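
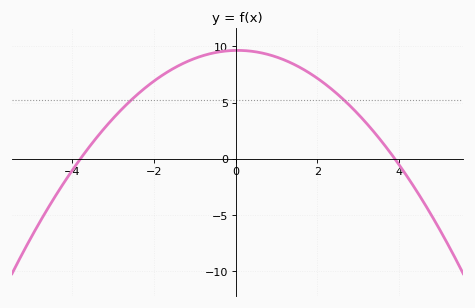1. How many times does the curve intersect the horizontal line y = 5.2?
2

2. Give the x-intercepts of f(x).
-3.8, 4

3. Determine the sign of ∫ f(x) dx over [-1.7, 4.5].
positive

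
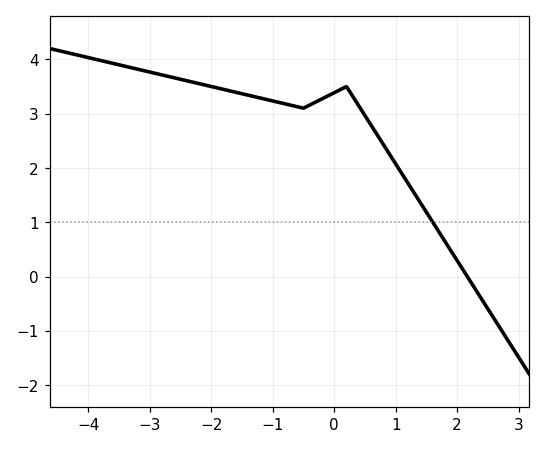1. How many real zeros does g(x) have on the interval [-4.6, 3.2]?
1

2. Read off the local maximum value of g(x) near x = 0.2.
3.5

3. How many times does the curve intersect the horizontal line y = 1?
1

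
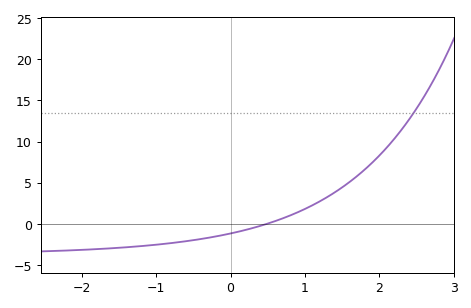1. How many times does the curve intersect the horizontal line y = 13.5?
1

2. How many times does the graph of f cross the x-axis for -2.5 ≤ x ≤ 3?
1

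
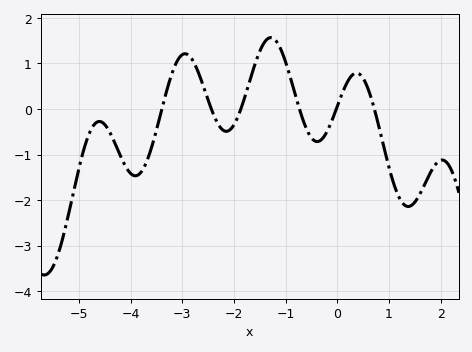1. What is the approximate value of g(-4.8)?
-0.534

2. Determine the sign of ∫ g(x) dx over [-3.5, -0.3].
positive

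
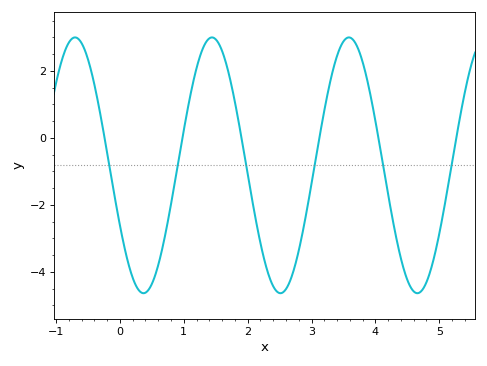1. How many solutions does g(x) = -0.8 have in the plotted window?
6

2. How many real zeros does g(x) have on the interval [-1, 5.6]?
6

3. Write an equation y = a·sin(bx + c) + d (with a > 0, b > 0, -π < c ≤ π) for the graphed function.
y = 3.82sin(2.9x - 2.7) - 0.82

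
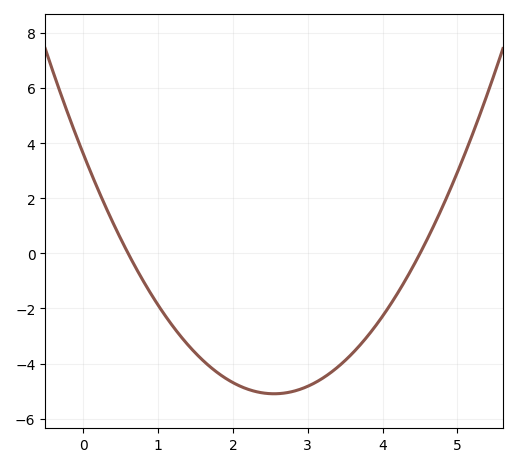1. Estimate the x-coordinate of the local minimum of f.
2.55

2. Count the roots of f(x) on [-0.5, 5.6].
2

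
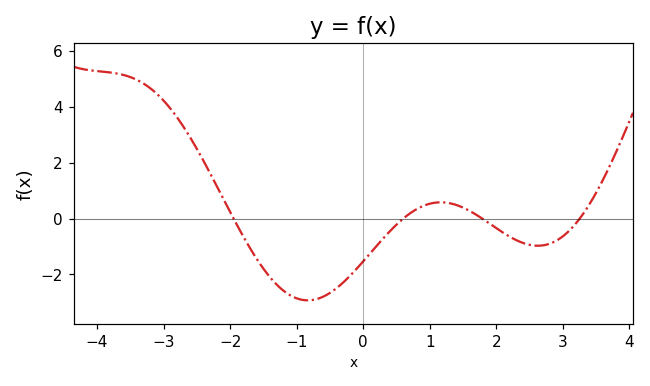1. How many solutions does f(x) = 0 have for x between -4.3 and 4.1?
4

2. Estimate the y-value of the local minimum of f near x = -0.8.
-2.93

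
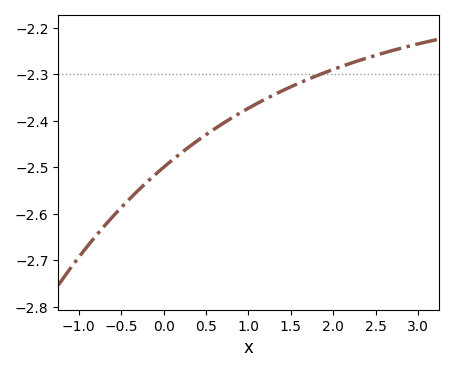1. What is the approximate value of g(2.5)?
-2.26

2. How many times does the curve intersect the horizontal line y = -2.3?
1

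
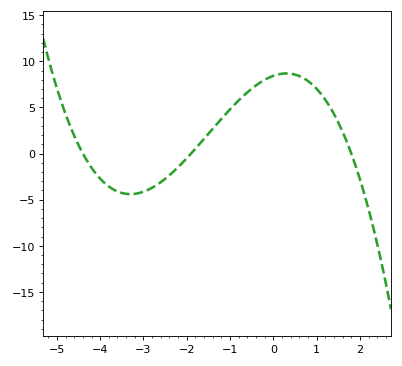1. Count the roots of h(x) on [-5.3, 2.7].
3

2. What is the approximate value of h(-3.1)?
-4.28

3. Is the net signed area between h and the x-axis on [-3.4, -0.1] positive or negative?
positive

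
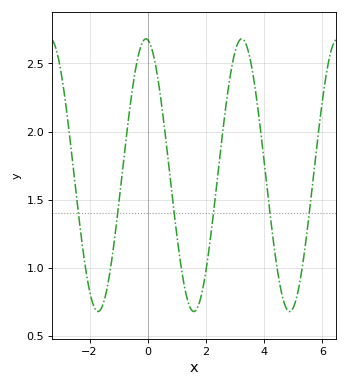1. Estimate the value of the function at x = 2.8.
2.37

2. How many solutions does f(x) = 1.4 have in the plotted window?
6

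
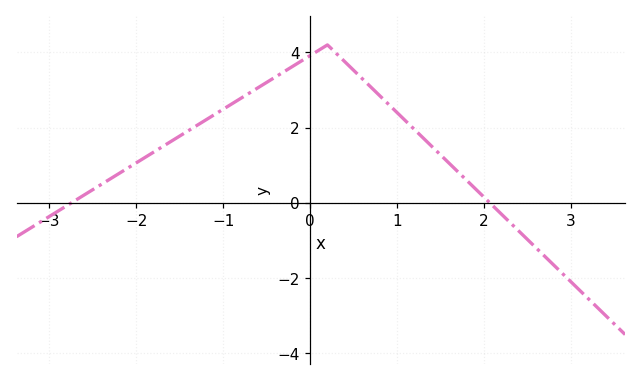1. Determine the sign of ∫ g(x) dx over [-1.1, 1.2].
positive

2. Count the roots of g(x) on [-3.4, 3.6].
2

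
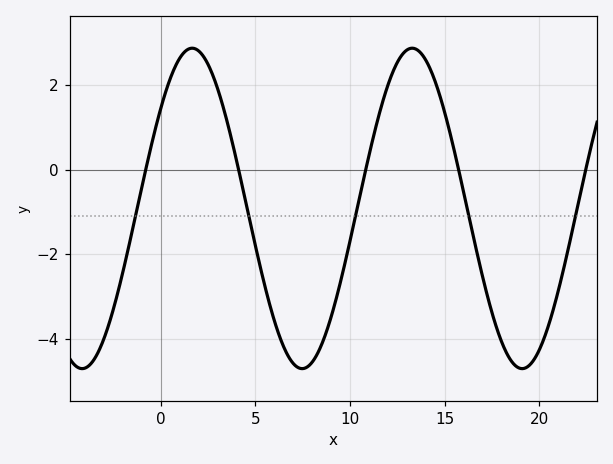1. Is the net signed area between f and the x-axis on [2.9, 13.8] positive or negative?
negative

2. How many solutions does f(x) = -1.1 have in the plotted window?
5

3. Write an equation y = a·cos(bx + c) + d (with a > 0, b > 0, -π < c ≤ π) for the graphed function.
y = 3.79cos(0.54x - 0.892) - 0.92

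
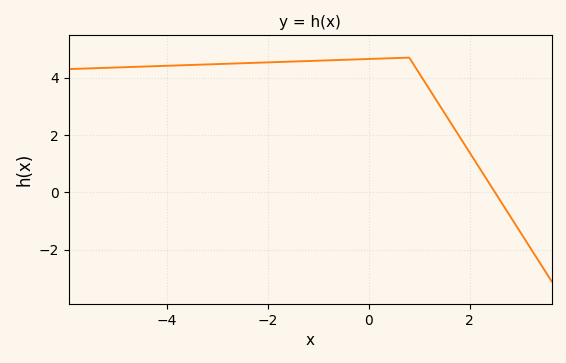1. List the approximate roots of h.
2.5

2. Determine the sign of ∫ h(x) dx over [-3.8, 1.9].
positive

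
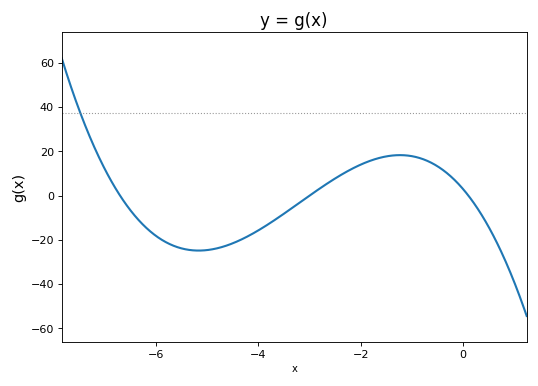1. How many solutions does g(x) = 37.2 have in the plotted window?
1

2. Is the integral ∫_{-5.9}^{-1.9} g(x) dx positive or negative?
negative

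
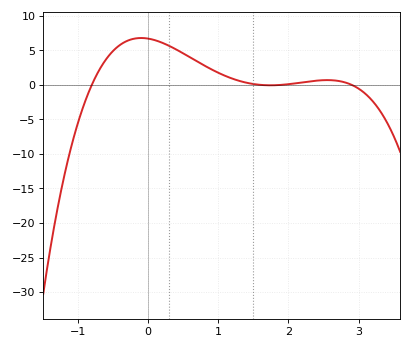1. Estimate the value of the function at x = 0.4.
5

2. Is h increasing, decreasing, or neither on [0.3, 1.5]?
decreasing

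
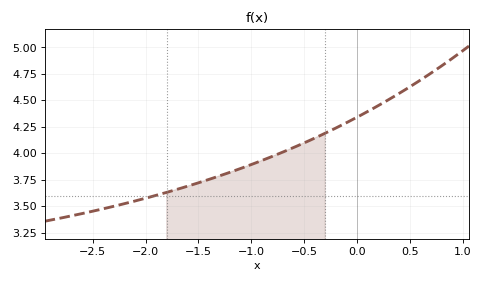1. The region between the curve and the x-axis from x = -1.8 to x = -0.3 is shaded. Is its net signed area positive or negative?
positive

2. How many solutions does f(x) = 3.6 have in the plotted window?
1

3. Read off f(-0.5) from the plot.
4.1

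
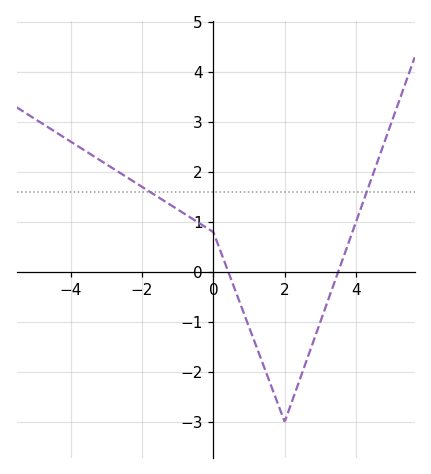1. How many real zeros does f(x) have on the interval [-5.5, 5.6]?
2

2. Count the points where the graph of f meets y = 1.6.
2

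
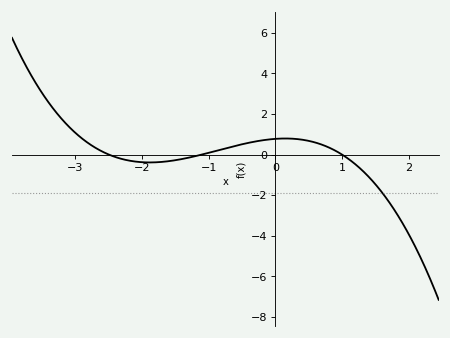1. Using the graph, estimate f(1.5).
-1.46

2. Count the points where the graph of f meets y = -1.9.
1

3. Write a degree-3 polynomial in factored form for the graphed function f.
y = -0.28(x + 2.5)(x + 1.1)(x - 1)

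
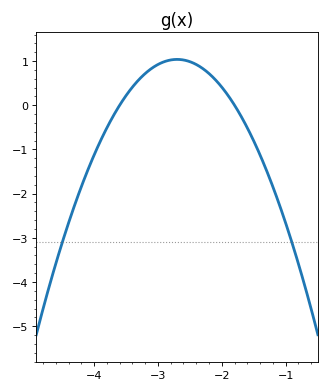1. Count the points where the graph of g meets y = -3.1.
2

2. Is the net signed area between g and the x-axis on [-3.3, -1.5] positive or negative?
positive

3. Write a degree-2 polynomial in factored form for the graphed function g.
y = -1.28(x + 3.6)(x + 1.8)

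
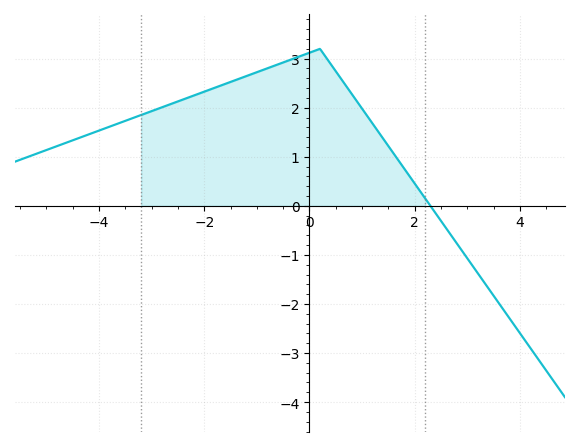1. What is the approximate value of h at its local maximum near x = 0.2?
3.2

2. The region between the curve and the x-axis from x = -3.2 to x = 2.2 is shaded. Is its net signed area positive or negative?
positive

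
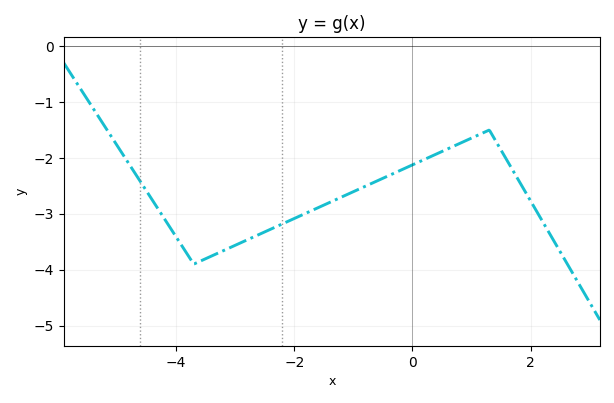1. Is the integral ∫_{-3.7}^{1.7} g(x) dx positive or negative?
negative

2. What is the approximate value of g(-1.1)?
-2.65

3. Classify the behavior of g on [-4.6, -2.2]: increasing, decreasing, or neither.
neither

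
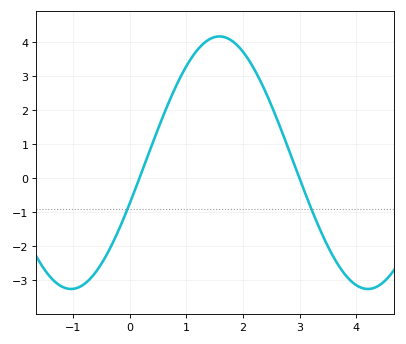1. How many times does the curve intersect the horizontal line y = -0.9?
2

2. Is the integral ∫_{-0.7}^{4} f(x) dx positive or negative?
positive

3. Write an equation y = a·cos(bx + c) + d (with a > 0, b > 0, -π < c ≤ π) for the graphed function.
y = 3.71cos(1.2x - 1.9) + 0.46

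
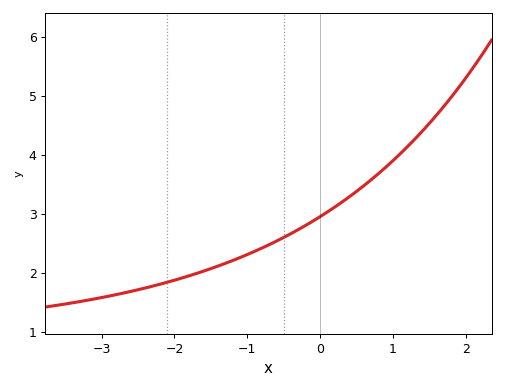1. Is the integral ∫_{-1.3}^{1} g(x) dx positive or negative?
positive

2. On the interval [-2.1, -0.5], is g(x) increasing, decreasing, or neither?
increasing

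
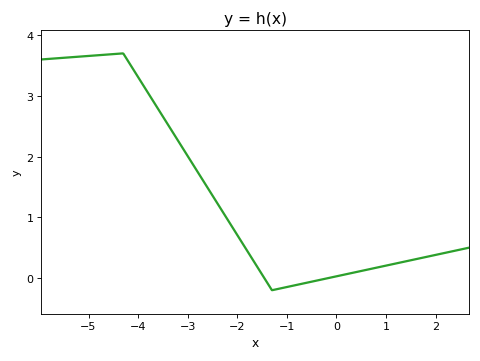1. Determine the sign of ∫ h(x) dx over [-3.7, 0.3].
positive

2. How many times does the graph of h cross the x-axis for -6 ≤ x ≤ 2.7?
2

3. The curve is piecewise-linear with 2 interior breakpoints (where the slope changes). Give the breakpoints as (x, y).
(-4.3, 3.7); (-1.3, -0.2)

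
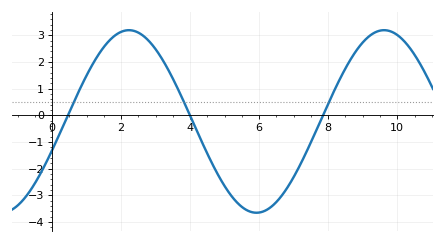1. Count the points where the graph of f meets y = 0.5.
3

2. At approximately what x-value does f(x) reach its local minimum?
6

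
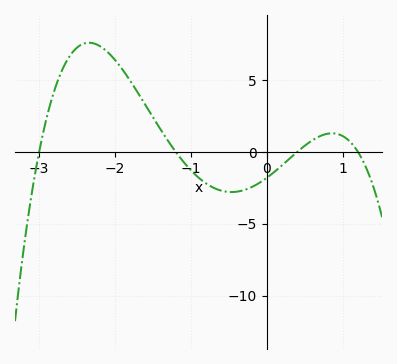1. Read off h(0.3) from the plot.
-0.5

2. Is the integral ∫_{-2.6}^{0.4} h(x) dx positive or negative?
positive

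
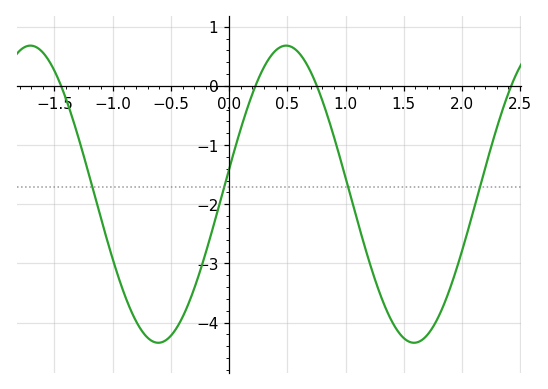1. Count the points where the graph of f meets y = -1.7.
4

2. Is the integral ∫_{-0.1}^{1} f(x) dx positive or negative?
negative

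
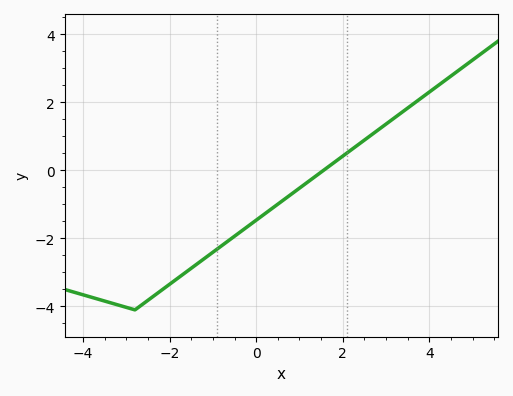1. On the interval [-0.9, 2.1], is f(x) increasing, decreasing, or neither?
increasing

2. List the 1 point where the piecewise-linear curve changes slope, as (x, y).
(-2.8, -4.1)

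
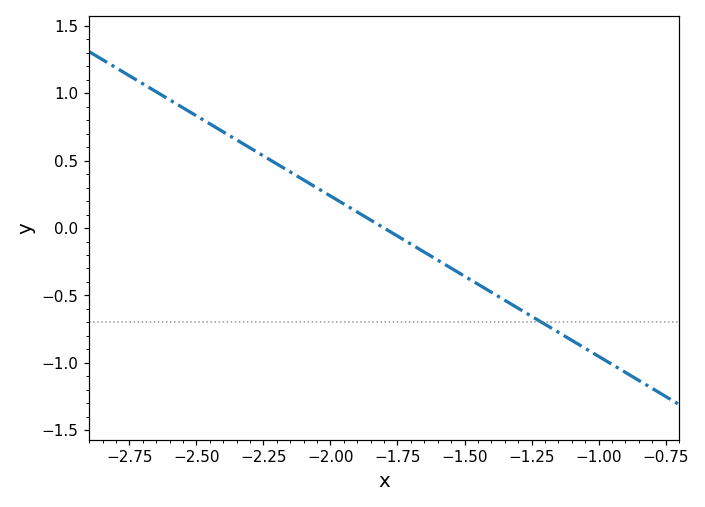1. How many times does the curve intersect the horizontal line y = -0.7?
1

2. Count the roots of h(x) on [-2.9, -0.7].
1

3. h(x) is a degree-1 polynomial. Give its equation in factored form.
y = -1.19(x + 1.8)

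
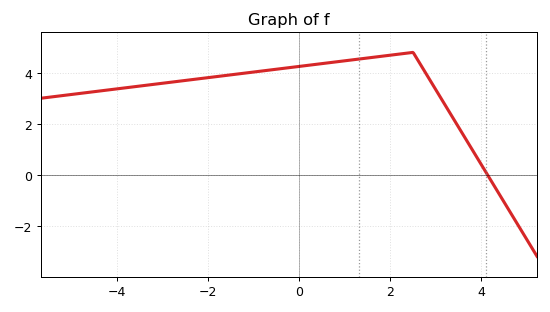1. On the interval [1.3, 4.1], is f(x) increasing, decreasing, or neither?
neither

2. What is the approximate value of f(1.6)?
4.6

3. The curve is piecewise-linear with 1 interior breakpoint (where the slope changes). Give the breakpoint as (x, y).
(2.5, 4.8)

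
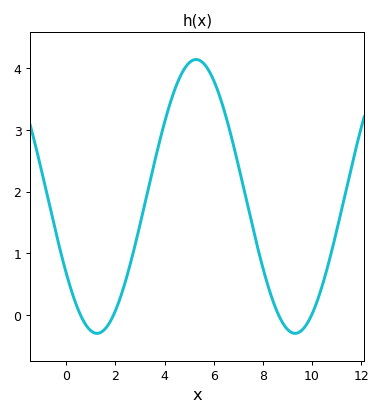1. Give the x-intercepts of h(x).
0.581, 1.93, 8.64, 9.99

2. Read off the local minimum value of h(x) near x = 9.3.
-0.3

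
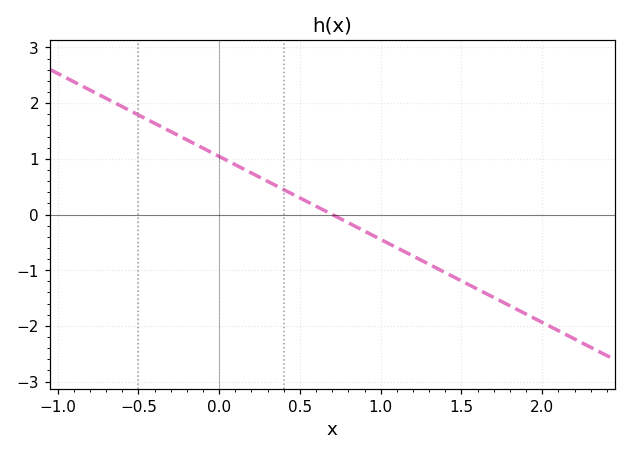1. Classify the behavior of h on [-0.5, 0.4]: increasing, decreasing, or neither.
decreasing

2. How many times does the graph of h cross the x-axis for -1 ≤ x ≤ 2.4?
1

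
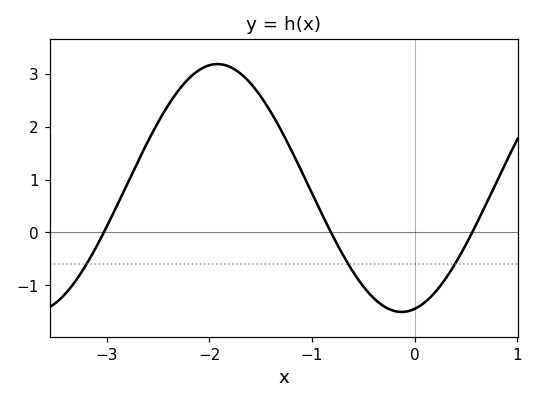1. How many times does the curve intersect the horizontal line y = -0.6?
3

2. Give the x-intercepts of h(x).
-3.03, -0.814, 0.561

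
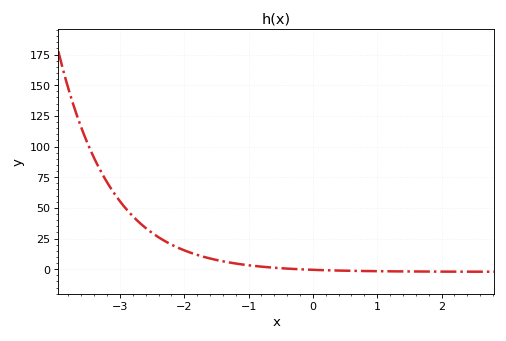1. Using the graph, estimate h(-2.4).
26.1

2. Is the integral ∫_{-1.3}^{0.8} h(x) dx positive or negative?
positive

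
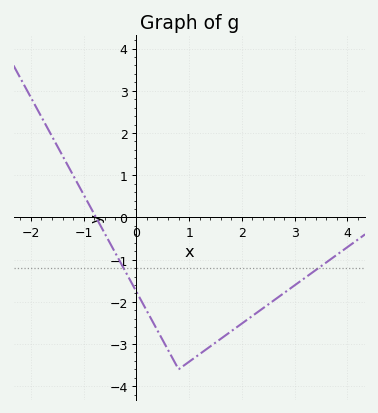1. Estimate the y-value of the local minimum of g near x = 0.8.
-3.6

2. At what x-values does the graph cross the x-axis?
-0.8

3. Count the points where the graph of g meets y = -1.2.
2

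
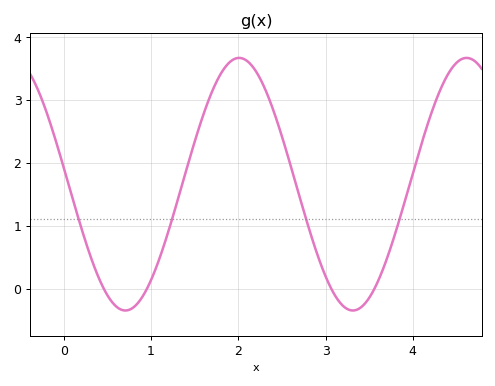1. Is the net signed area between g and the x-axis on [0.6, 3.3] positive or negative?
positive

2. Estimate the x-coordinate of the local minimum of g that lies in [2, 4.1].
3.3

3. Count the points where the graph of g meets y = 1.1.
4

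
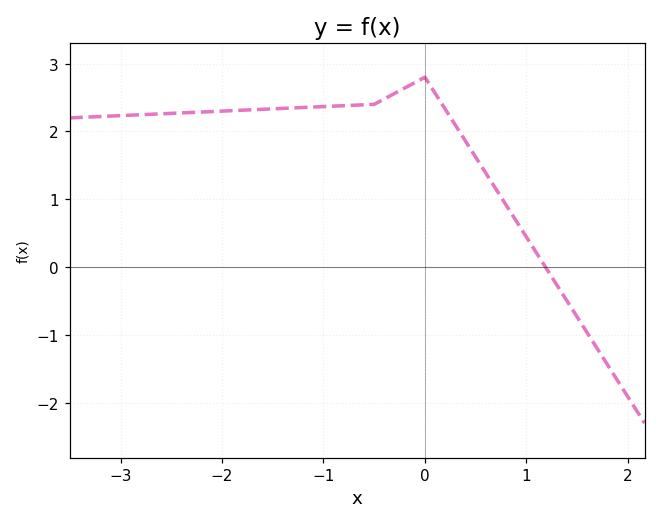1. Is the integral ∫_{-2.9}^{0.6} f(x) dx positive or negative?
positive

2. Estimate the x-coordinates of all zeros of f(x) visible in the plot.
1.19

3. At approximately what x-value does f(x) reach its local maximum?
0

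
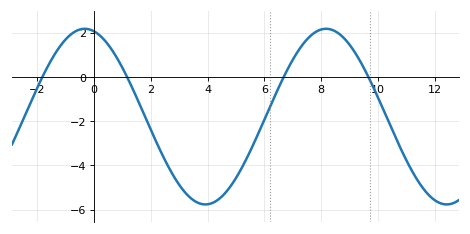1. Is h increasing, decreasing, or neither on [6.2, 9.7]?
neither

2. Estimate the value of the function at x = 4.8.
-5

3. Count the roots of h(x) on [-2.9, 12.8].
4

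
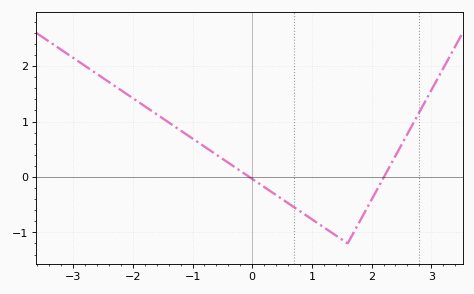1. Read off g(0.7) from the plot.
-0.5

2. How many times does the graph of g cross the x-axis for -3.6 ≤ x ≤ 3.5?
2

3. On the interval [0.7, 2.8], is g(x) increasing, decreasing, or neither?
neither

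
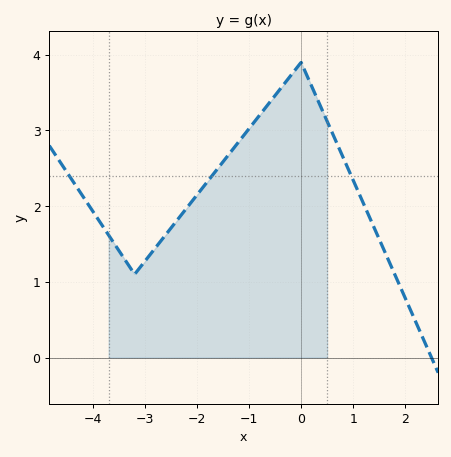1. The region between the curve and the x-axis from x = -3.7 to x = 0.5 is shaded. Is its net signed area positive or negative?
positive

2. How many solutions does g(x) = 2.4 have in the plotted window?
3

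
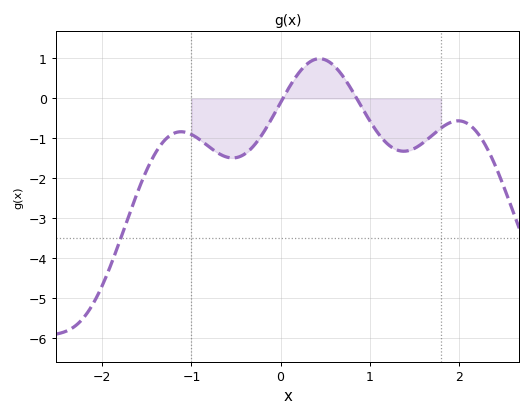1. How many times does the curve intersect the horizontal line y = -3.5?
1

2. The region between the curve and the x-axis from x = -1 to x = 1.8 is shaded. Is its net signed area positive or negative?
negative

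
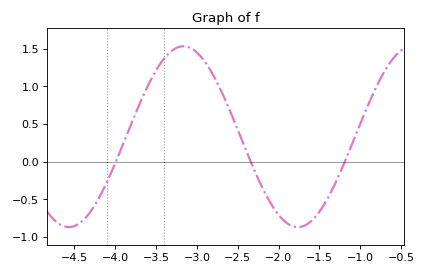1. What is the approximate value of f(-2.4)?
0.156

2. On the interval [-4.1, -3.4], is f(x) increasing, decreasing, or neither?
increasing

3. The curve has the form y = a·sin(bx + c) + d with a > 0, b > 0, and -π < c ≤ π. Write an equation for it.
y = 1.2sin(2.24x + 2.38) + 0.33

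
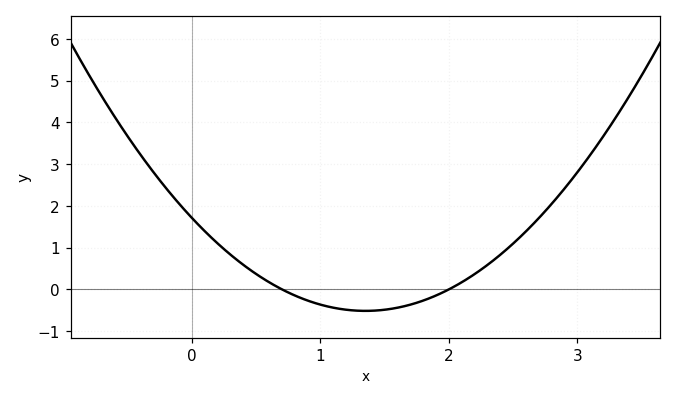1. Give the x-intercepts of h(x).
0.7, 2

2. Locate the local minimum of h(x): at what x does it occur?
1.35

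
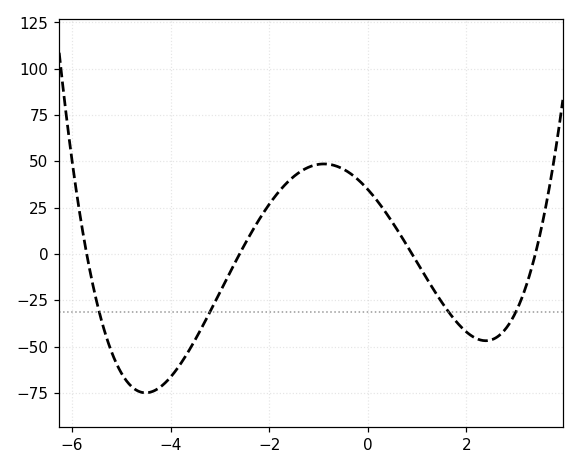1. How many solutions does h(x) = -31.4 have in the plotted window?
4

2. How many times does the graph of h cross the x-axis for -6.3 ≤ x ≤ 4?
4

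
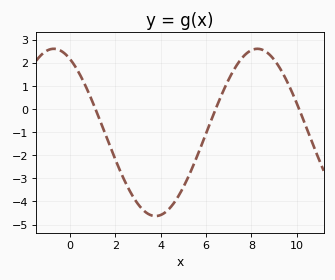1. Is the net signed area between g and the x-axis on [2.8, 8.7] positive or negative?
negative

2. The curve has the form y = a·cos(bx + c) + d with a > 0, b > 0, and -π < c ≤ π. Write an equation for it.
y = 3.62cos(0.7x + 0.5) - 1.01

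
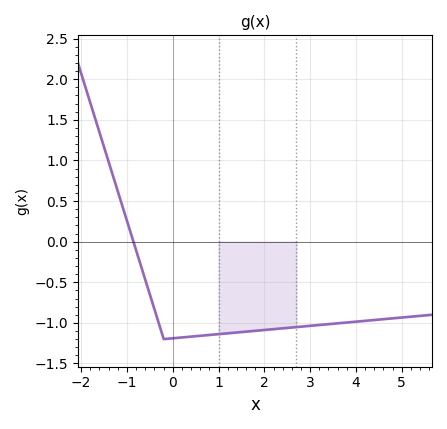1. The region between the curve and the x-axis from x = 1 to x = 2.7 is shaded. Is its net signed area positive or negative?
negative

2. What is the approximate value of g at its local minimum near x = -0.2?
-1.2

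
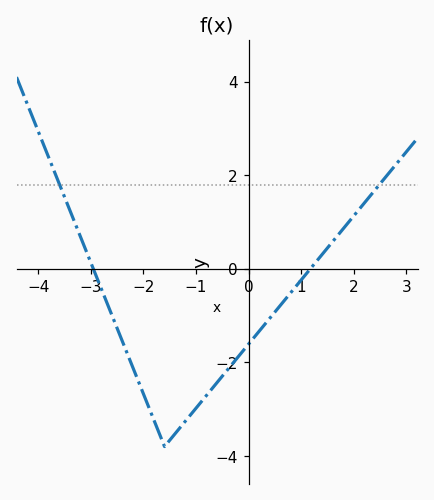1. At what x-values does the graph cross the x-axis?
-2.95, 1.17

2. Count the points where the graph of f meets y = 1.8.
2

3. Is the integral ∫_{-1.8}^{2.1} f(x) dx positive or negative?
negative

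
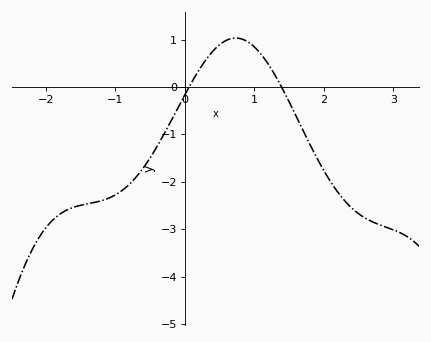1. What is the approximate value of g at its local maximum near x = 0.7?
1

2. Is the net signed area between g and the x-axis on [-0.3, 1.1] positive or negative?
positive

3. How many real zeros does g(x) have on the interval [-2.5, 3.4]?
2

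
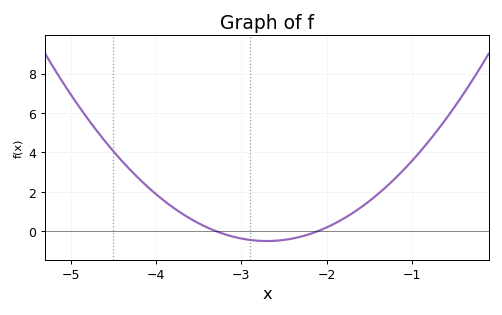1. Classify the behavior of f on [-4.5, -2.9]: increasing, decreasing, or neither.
decreasing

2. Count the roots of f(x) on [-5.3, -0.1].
2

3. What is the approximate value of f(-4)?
1.8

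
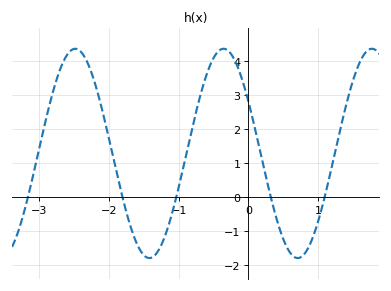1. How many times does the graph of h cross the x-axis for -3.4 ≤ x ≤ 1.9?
5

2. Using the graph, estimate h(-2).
1.71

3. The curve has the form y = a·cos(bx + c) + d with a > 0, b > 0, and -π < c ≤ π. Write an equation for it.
y = 3.08cos(2.95x + 1.05) + 1.29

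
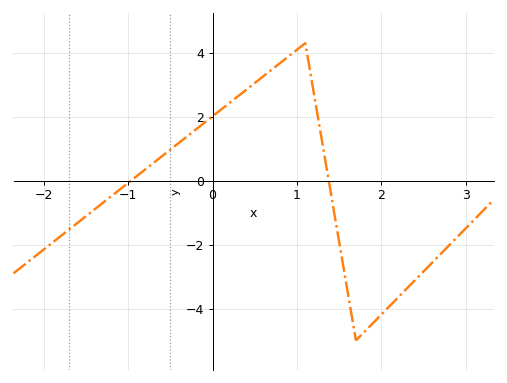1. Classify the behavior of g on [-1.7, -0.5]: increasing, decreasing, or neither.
increasing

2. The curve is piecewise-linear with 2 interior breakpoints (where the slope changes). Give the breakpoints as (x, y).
(1.1, 4.3); (1.7, -5)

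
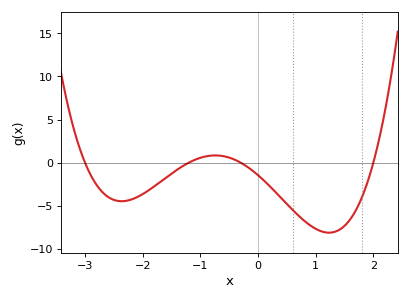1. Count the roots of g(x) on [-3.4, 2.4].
4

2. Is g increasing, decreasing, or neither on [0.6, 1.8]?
neither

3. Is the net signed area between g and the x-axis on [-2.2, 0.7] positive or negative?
negative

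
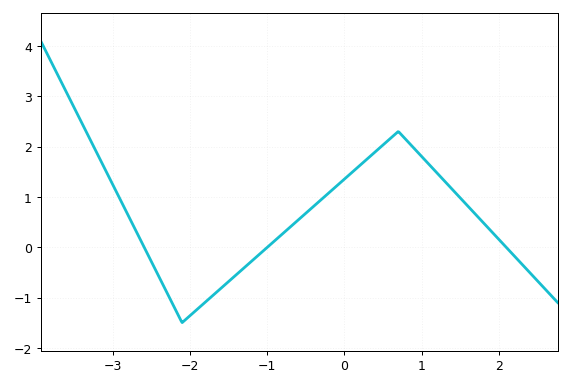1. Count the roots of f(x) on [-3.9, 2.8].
3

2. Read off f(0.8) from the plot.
2.1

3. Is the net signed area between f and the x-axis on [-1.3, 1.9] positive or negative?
positive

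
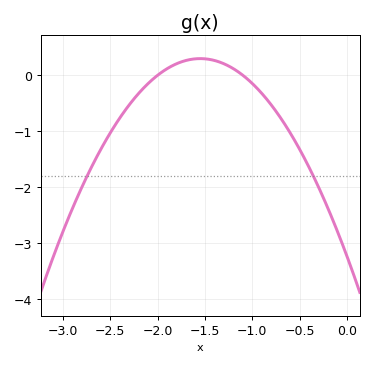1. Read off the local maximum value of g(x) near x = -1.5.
0.3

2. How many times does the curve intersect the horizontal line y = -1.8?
2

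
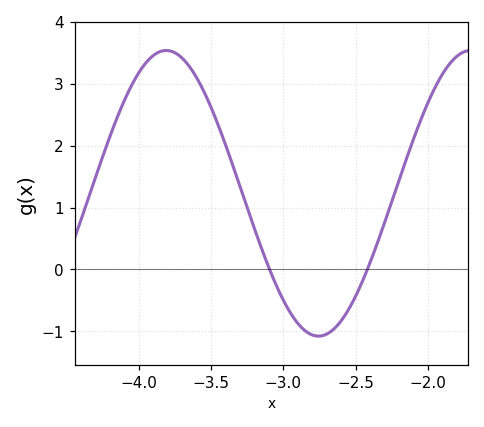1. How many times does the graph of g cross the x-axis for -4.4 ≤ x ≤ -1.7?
2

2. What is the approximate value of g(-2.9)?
-0.872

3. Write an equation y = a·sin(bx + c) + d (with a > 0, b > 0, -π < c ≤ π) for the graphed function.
y = 2.31sin(2.98x + 0.36) + 1.23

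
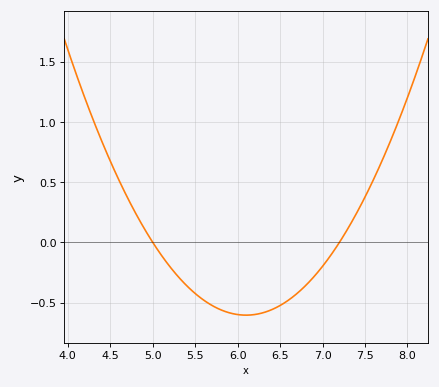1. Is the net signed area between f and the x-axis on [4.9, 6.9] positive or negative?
negative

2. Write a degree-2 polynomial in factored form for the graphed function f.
y = 0.5(x - 5)(x - 7.2)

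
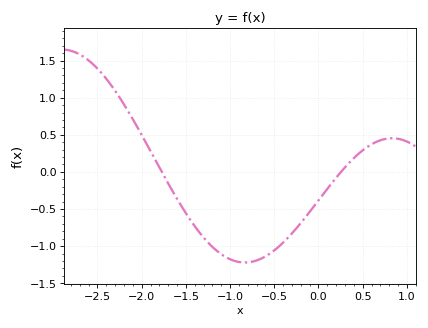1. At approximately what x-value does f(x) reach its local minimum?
-0.832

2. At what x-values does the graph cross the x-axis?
-1.77, 0.255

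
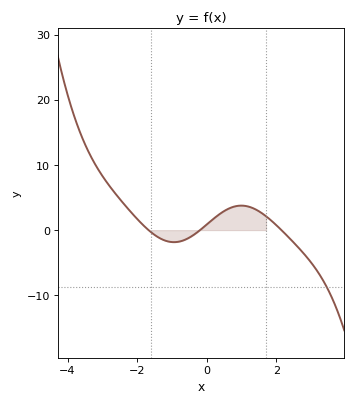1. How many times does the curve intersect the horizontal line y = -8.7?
1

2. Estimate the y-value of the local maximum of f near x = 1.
4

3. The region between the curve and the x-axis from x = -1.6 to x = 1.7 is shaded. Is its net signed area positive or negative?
positive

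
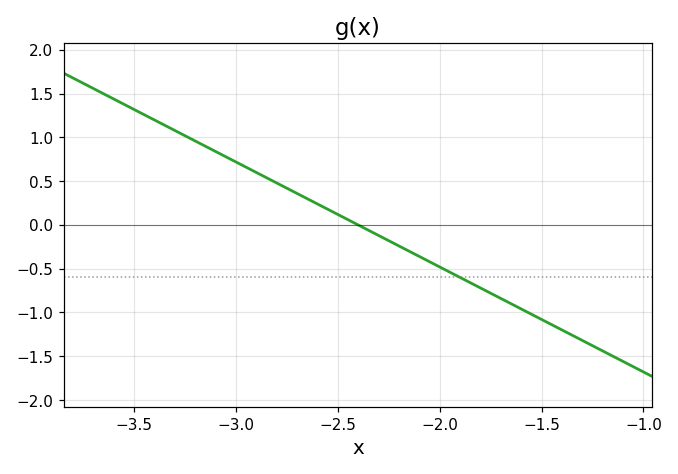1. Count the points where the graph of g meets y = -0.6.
1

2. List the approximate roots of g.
-2.4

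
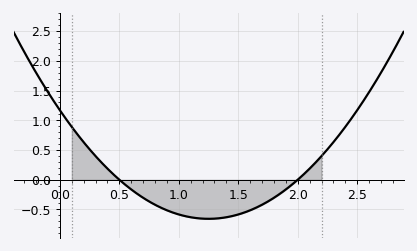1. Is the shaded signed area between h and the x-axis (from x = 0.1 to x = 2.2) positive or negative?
negative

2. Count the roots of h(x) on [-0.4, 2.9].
2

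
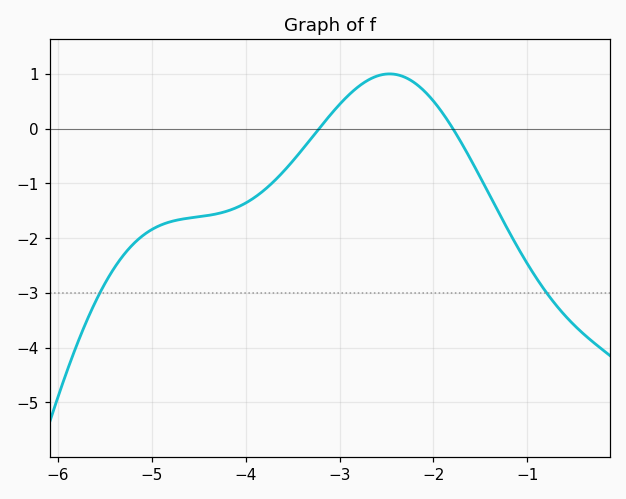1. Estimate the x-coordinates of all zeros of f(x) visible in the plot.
-3.22, -1.79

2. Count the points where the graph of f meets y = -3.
2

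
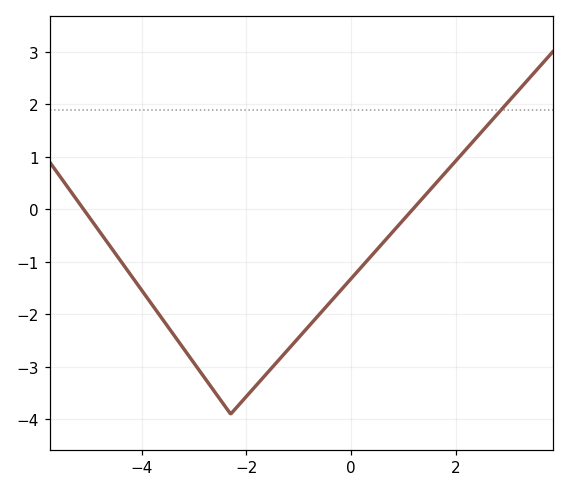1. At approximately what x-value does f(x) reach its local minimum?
-2.2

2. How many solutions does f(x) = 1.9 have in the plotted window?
1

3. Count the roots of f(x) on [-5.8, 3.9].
2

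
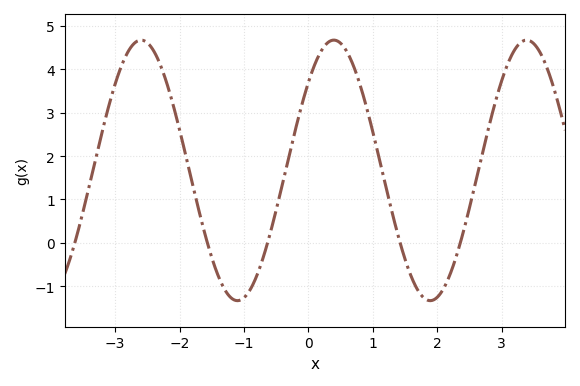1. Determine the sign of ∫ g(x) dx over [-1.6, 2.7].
positive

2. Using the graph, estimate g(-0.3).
2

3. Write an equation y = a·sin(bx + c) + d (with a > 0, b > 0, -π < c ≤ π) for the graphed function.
y = 3sin(2.1x + 0.742) + 1.67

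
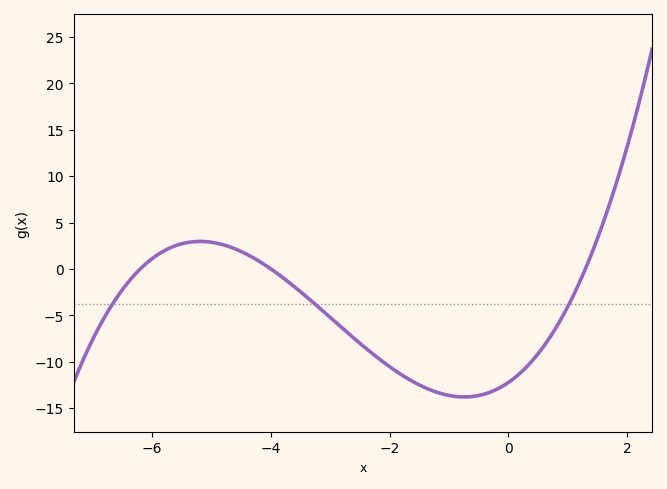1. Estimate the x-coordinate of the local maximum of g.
-5.2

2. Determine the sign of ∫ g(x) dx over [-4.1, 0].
negative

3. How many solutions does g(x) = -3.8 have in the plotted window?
3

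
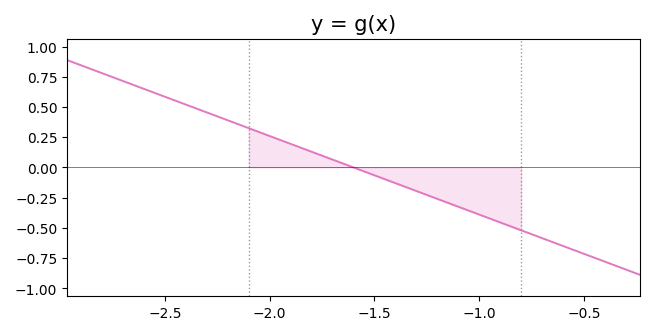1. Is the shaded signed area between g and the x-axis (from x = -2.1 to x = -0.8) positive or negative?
negative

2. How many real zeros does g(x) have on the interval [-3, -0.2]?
1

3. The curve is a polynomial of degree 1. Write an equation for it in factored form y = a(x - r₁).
y = -0.65(x + 1.6)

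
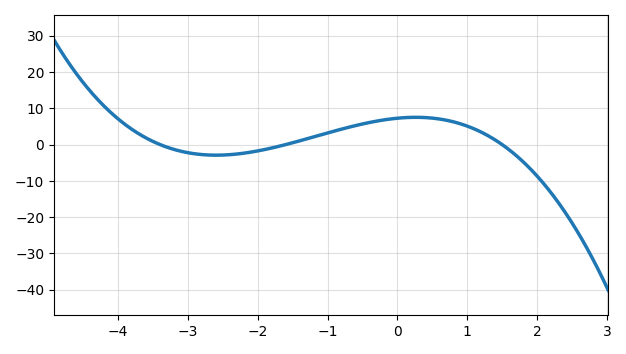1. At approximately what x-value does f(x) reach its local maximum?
0.265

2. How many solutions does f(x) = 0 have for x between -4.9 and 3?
3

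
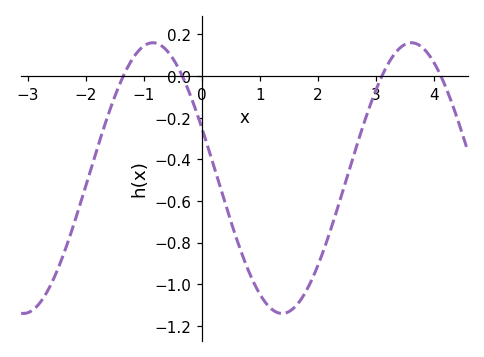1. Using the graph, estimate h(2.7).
-0.306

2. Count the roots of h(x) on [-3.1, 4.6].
4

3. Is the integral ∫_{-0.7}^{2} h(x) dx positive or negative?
negative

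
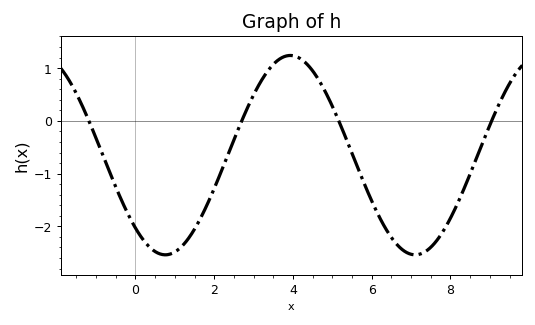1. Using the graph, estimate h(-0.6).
-1.07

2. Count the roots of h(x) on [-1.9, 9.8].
4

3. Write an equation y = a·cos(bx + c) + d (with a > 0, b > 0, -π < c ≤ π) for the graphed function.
y = 1.89cos(0.99x + 2.39) - 0.65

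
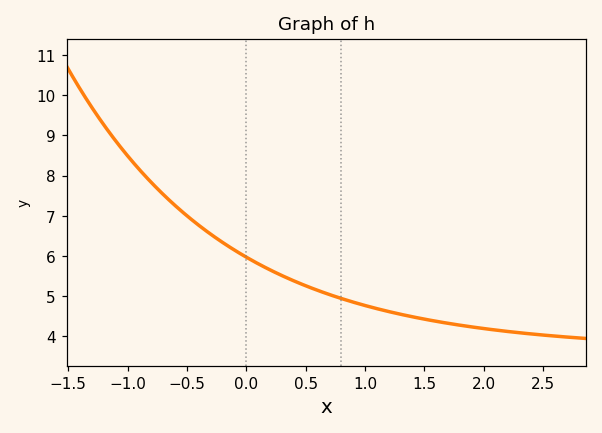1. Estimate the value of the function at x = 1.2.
4.6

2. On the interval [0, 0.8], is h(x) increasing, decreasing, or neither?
decreasing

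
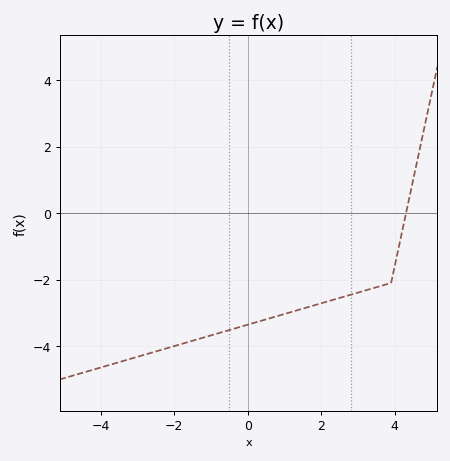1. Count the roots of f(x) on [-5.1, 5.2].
1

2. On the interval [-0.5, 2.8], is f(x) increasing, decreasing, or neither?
increasing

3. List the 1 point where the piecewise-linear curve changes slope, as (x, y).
(3.9, -2.1)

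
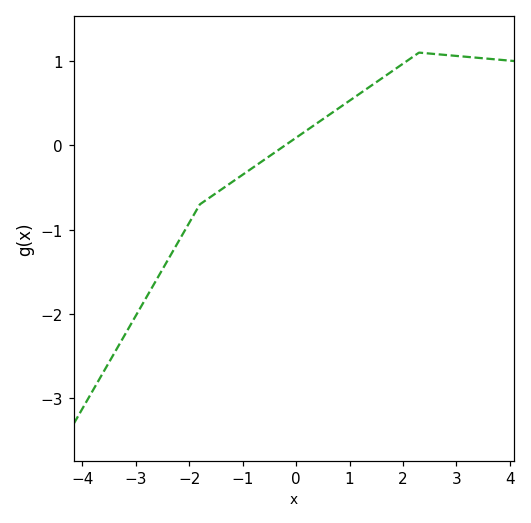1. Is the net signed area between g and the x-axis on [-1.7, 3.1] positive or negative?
positive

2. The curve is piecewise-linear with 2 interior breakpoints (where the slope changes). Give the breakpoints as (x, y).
(-1.8, -0.7); (2.3, 1.1)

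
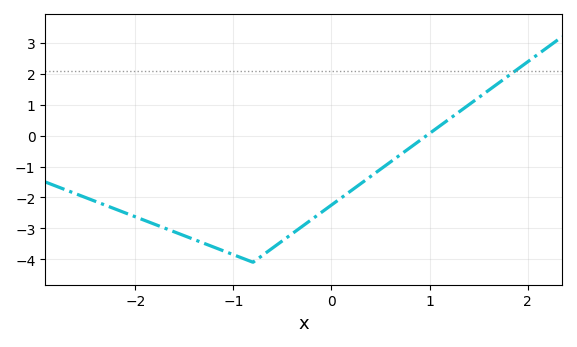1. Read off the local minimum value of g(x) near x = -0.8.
-4.1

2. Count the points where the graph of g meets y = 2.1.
1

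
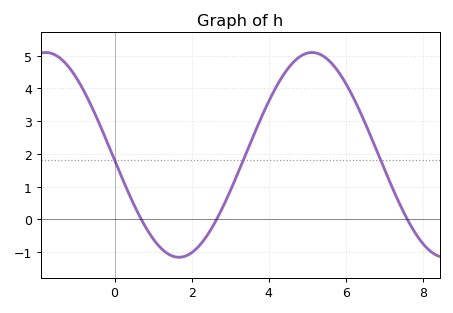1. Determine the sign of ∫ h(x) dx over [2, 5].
positive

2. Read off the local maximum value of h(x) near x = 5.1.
5.1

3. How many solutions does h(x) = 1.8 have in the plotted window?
3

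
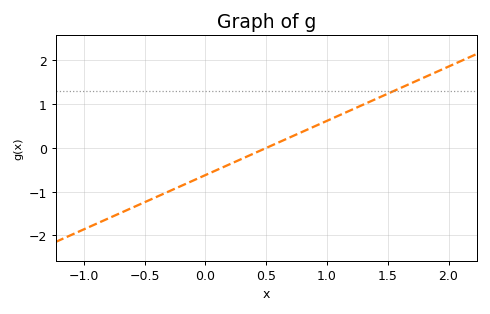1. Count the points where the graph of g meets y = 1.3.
1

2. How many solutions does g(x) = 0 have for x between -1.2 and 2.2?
1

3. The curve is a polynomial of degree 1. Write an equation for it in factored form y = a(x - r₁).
y = 1.24(x - 0.5)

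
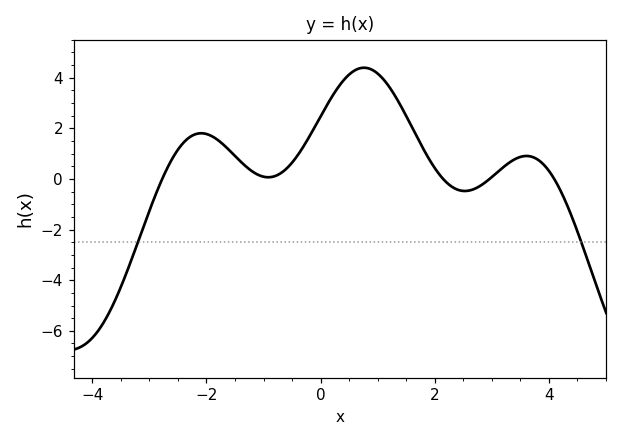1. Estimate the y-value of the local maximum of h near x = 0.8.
4.39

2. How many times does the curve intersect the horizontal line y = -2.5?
2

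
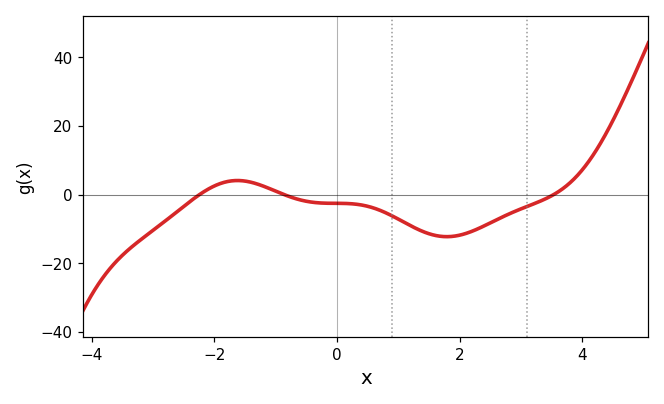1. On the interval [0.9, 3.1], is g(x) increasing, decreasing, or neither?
neither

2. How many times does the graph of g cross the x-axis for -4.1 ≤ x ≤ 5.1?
3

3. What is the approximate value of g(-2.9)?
-10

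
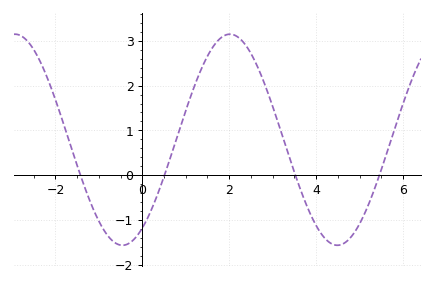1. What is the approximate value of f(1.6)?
2.8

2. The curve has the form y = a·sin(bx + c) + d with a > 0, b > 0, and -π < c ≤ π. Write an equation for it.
y = 2.36sin(1.3x - 0.99) + 0.79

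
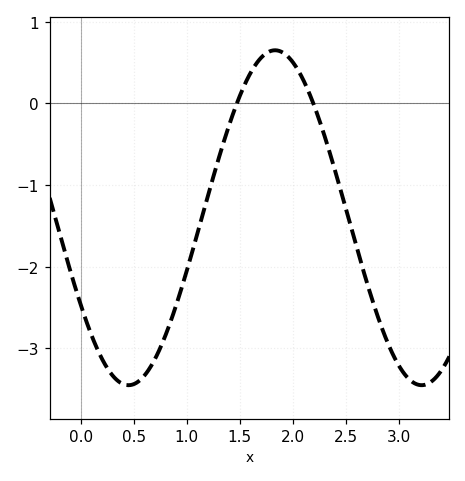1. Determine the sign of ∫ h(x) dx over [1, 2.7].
negative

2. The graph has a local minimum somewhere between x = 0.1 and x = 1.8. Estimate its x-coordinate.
0.4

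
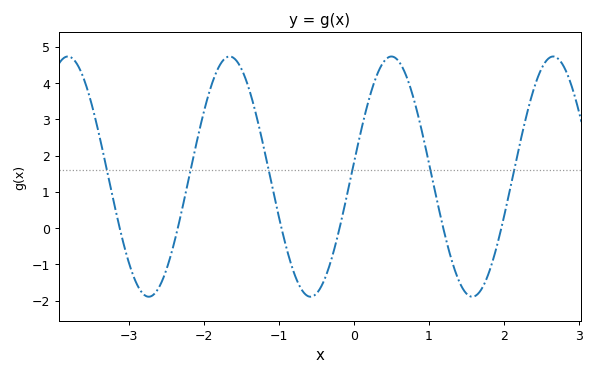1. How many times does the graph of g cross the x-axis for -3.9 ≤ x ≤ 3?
6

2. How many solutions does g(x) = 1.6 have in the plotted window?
6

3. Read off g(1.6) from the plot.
-1.89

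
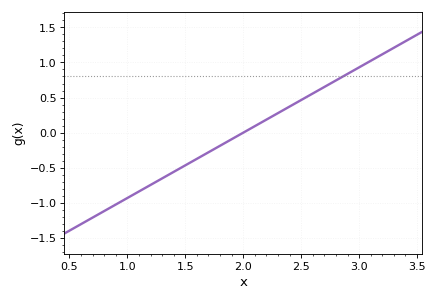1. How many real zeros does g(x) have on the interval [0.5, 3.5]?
1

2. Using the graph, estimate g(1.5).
-0.465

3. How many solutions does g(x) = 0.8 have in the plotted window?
1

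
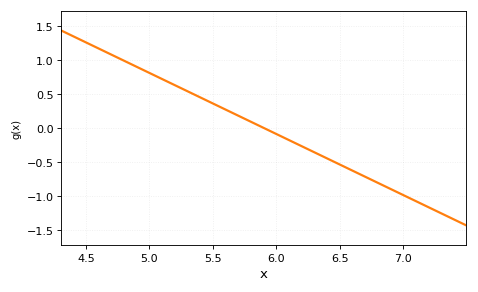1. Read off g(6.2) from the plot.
-0.27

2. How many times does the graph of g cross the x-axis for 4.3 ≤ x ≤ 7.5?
1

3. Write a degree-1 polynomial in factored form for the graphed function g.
y = -0.9(x - 5.9)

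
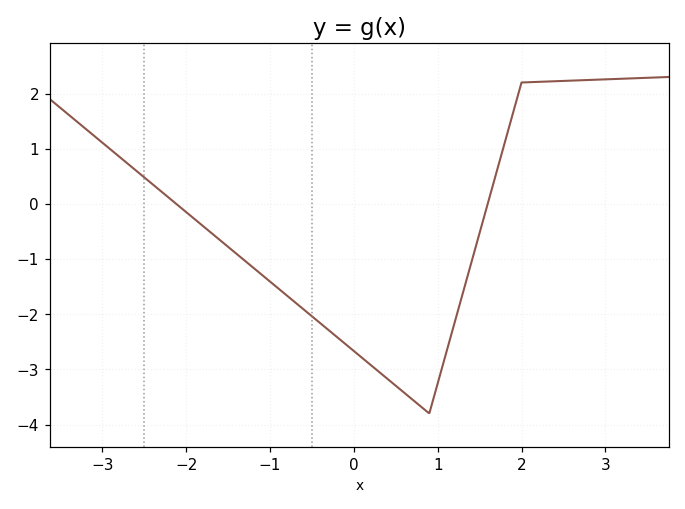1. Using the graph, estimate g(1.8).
1.11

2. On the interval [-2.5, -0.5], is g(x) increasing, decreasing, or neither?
decreasing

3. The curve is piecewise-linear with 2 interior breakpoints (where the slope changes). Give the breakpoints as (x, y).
(0.9, -3.8); (2, 2.2)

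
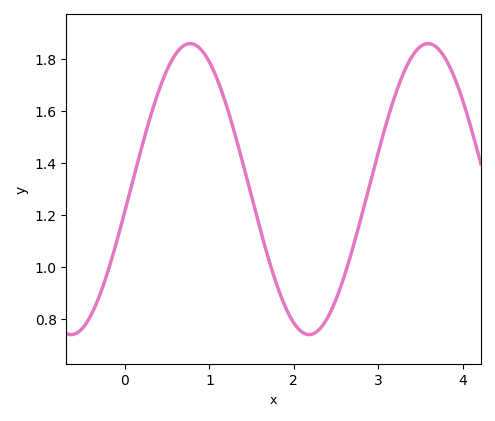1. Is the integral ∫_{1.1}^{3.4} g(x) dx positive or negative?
positive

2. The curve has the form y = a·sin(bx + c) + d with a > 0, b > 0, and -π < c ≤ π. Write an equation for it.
y = 0.56sin(2.2x - 0.15) + 1.3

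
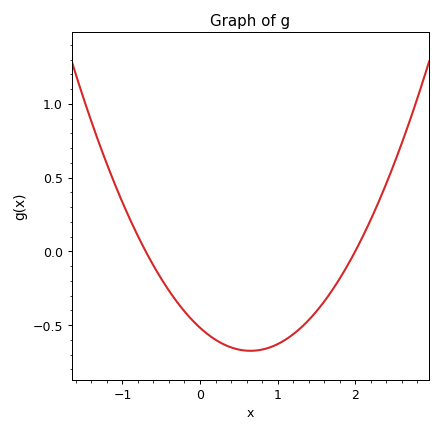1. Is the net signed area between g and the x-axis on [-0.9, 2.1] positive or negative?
negative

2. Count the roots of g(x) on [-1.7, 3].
2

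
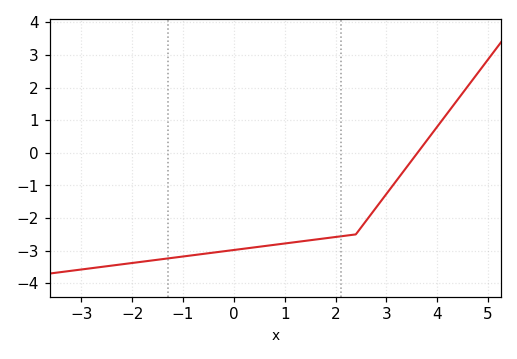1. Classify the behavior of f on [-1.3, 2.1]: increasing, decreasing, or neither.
increasing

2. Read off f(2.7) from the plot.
-1.9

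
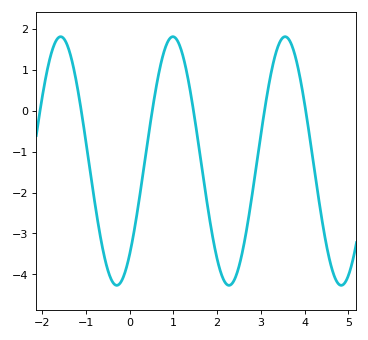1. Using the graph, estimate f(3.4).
1.6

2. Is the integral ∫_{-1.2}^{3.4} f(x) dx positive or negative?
negative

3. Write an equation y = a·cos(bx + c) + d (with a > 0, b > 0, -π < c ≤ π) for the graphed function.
y = 3.04cos(2.5x - 2.4) - 1.23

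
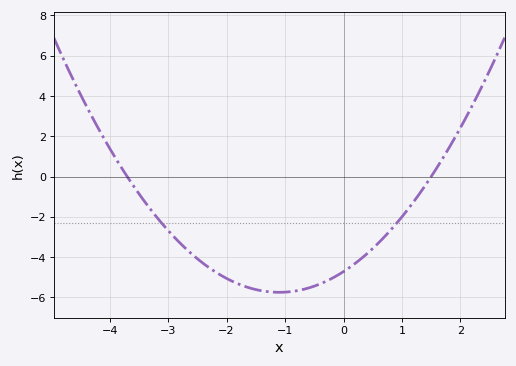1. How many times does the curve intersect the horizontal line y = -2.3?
2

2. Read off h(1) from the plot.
-2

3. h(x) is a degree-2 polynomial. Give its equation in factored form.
y = 0.85(x + 3.7)(x - 1.5)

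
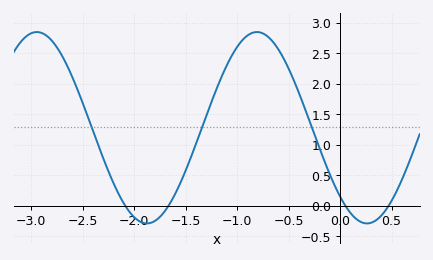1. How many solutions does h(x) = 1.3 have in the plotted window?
3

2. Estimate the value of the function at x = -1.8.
-0.251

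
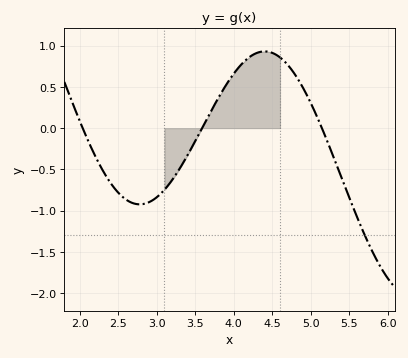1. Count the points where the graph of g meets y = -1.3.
1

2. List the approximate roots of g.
2, 3.6, 5.1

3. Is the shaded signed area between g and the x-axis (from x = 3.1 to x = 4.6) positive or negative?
positive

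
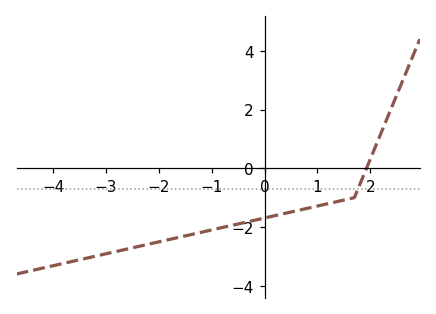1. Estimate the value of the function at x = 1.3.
-1.16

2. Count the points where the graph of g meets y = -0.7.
1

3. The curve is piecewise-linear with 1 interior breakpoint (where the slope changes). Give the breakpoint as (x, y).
(1.7, -1)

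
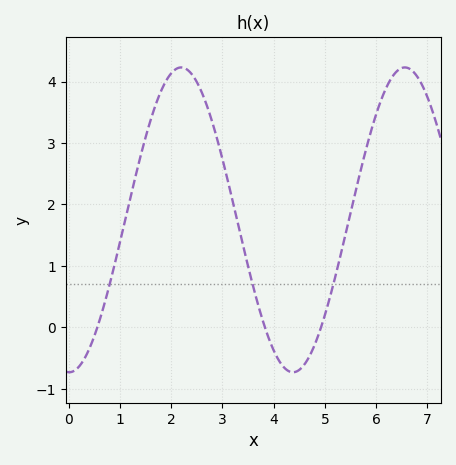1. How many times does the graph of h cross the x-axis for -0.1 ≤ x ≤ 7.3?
3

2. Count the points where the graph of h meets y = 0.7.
3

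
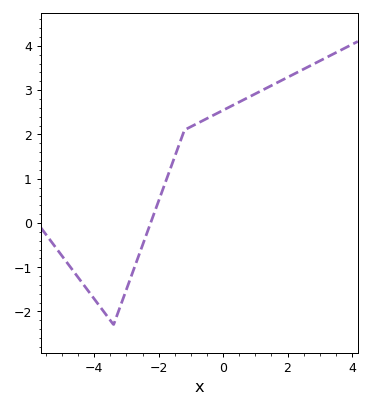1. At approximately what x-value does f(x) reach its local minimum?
-3.4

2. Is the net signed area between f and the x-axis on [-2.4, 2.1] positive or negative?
positive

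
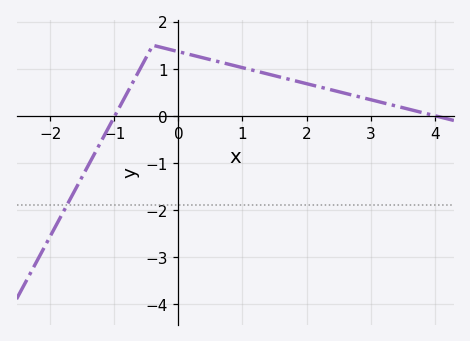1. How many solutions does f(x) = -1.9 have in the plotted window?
1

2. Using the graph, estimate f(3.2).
0.274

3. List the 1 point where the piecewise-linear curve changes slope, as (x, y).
(-0.4, 1.5)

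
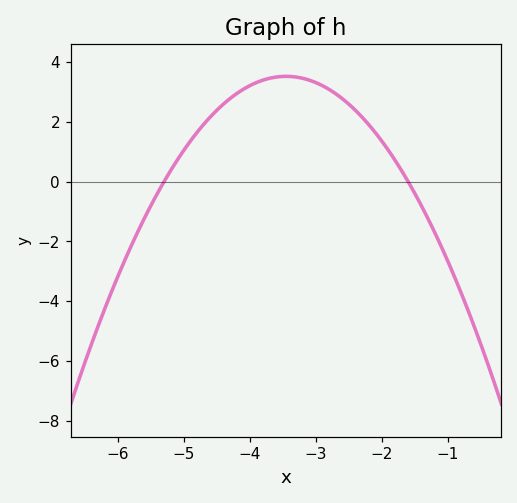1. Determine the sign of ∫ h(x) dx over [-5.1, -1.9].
positive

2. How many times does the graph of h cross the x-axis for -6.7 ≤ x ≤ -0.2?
2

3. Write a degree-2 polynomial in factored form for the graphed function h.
y = -1.03(x + 5.3)(x + 1.6)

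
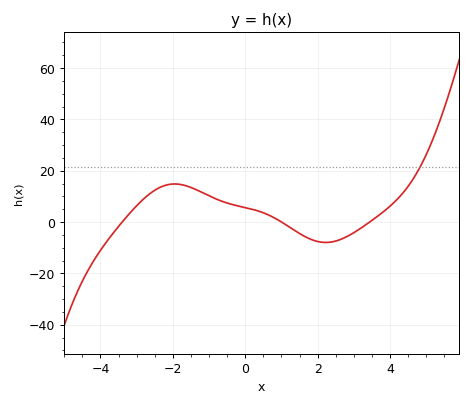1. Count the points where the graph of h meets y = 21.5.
1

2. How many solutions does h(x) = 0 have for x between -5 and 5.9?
3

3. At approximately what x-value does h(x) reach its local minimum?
2.23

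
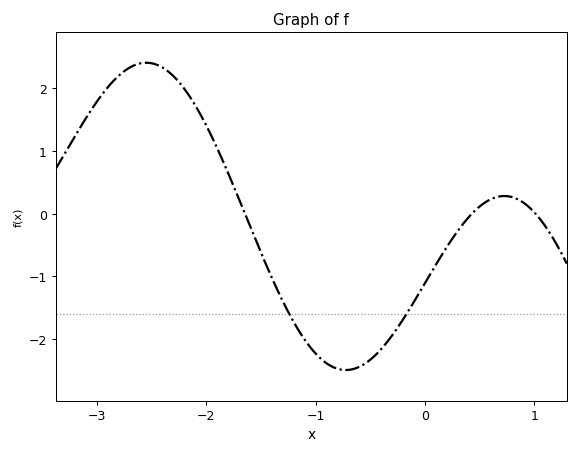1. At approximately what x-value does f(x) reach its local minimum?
-0.723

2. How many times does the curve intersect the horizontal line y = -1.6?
2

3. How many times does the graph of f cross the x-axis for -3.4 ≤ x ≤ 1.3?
3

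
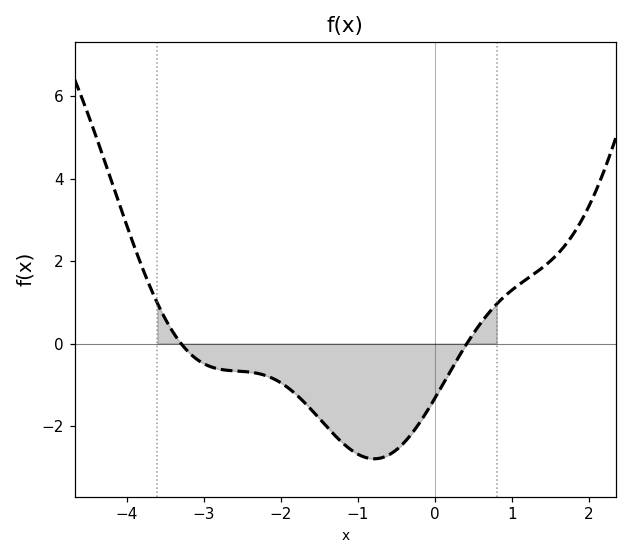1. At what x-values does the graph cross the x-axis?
-3.3, 0.4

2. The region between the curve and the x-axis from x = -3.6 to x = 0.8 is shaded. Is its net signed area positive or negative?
negative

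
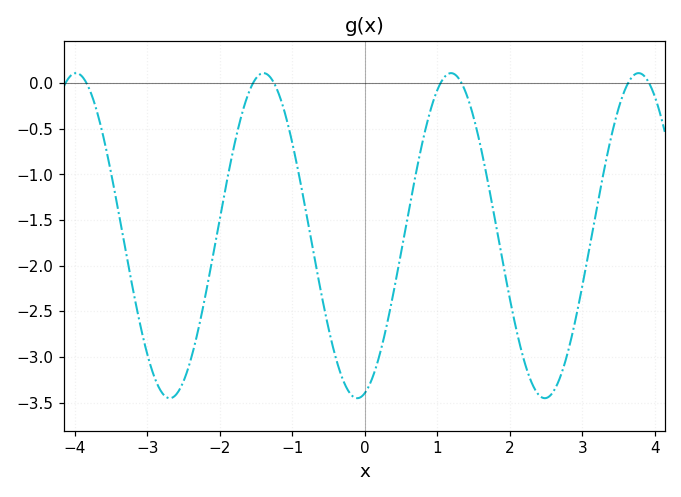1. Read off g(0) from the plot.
-3.4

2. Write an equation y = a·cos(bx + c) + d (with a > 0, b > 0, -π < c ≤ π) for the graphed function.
y = 1.78cos(2.4x - 2.9) - 1.67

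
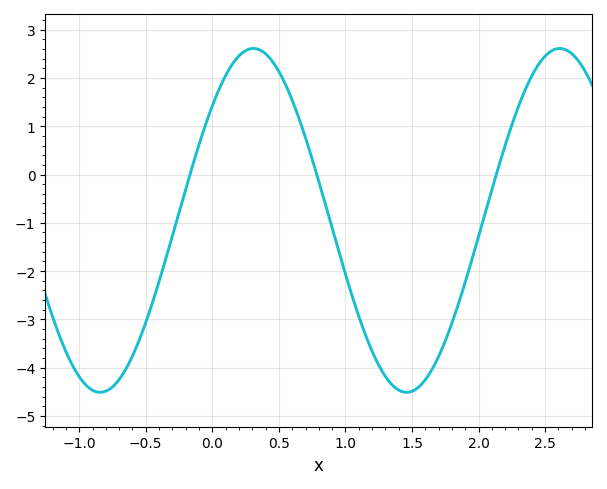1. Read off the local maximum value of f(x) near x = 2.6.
2.6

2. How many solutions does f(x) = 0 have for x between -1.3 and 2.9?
3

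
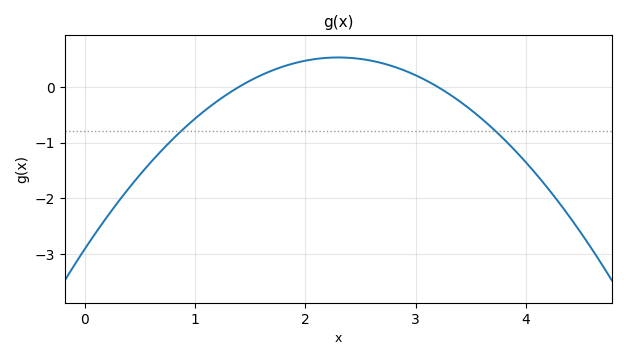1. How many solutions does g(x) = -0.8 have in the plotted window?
2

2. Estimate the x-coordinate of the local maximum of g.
2.3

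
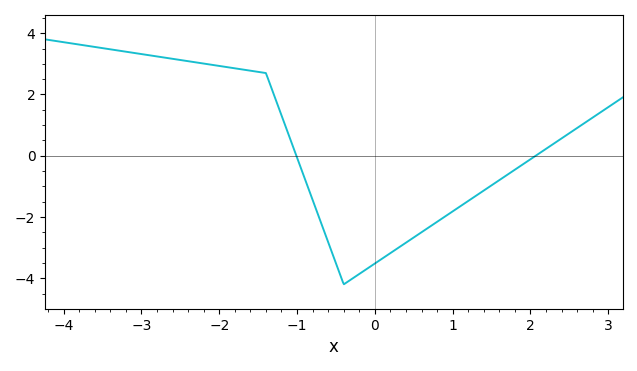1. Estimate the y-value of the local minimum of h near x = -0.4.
-4.2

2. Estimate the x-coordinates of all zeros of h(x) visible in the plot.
-1.01, 2.07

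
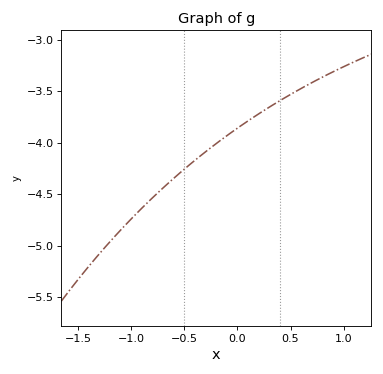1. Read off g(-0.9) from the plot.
-4.65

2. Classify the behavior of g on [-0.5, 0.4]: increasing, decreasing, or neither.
increasing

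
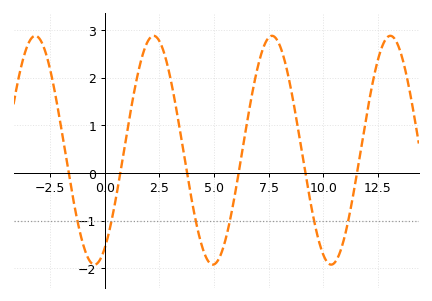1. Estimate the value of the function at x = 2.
2.79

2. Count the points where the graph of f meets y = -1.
6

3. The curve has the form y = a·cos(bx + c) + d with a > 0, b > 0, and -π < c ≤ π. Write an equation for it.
y = 2.4cos(1.16x - 2.59) + 0.48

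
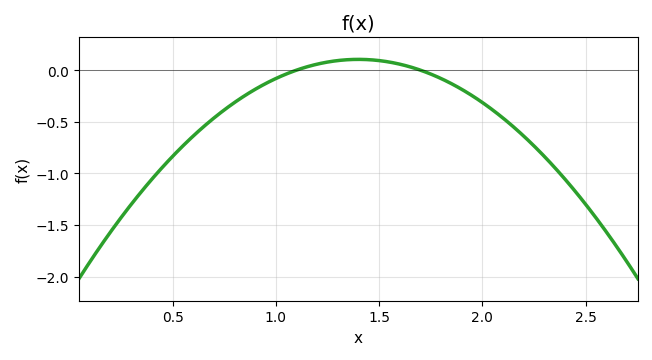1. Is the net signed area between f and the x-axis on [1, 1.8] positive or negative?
positive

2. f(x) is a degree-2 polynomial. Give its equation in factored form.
y = -1.16(x - 1.1)(x - 1.7)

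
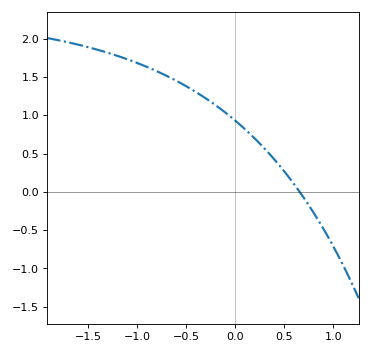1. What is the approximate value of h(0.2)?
0.695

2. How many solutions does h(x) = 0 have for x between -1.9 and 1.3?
1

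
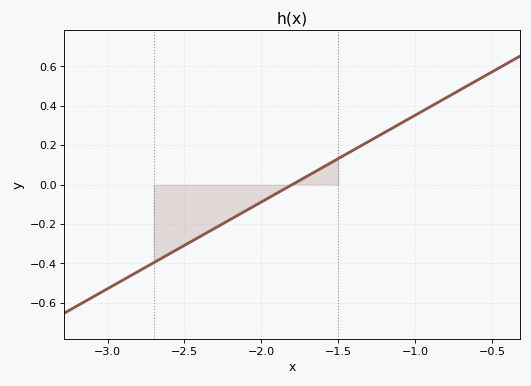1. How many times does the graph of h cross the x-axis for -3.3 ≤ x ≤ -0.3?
1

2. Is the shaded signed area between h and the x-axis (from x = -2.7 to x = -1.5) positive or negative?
negative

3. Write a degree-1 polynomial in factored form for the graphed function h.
y = 0.44(x + 1.8)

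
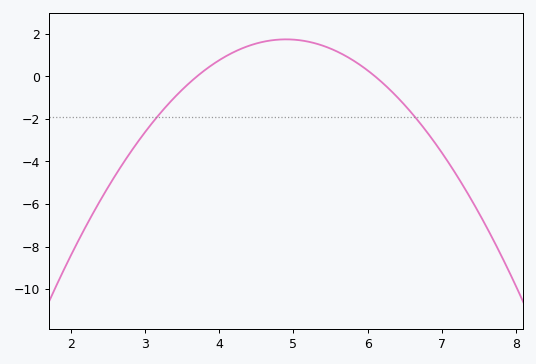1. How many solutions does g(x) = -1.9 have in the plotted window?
2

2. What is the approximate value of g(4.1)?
1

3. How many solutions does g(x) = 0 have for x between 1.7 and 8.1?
2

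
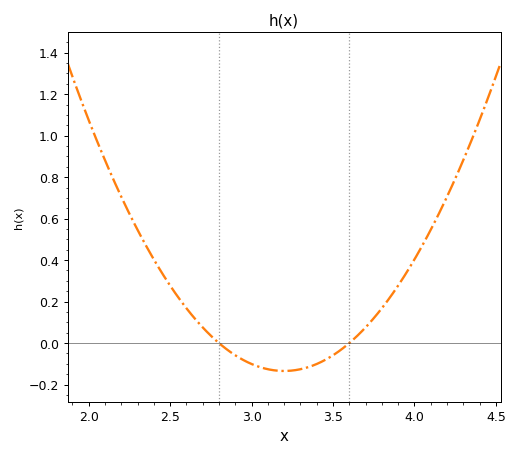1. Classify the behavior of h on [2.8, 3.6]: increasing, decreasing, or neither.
neither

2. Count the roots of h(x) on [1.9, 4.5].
2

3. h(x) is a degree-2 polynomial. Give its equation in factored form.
y = 0.84(x - 2.8)(x - 3.6)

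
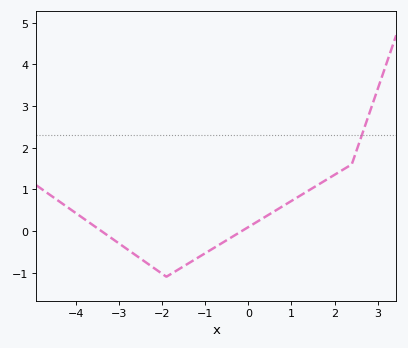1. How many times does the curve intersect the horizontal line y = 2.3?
1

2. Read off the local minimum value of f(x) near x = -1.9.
-1.1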